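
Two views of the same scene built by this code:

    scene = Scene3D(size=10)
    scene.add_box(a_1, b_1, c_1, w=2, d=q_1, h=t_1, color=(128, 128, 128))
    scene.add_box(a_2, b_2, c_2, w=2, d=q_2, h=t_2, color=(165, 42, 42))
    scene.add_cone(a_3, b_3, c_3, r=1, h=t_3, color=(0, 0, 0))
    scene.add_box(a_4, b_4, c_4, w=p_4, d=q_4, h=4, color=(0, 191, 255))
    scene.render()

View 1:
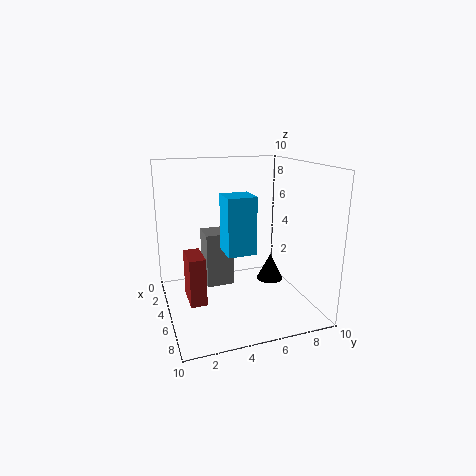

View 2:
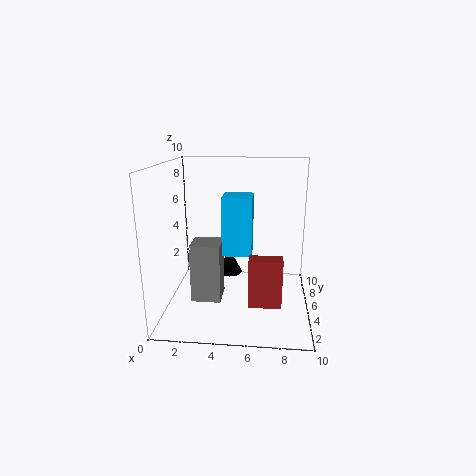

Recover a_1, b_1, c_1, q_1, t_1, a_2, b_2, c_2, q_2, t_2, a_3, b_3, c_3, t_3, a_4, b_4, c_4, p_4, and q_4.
a_1 = 2; b_1 = 3; c_1 = 1; q_1 = 2; t_1 = 4; a_2 = 6; b_2 = 1; c_2 = 2; q_2 = 1; t_2 = 3; a_3 = 4; b_3 = 8; c_3 = 1; t_3 = 2; a_4 = 4; b_4 = 4; c_4 = 4; p_4 = 2; q_4 = 2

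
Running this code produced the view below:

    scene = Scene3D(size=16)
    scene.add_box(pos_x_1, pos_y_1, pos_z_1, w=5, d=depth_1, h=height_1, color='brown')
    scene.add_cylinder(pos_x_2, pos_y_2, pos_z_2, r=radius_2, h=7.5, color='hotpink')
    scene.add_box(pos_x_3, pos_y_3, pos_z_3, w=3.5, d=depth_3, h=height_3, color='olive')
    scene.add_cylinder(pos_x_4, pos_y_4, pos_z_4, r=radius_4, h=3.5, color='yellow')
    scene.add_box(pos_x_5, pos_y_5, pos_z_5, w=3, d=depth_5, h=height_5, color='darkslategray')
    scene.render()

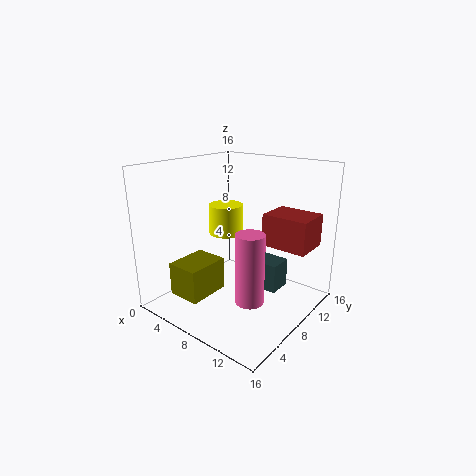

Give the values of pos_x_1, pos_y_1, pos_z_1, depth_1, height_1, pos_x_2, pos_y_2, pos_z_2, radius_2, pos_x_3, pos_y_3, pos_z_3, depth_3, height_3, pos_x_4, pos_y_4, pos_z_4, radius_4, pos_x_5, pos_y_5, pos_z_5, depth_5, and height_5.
pos_x_1 = 10.5
pos_y_1 = 9
pos_z_1 = 7.5
depth_1 = 4
height_1 = 3.5
pos_x_2 = 11.5
pos_y_2 = 5.5
pos_z_2 = 2.5
radius_2 = 1.5
pos_x_3 = 4.5
pos_y_3 = 1
pos_z_3 = 3
depth_3 = 4.5
height_3 = 3.5
pos_x_4 = 5
pos_y_4 = 9.5
pos_z_4 = 7.5
radius_4 = 2
pos_x_5 = 10.5
pos_y_5 = 7
pos_z_5 = 3.5
depth_5 = 2.5
height_5 = 3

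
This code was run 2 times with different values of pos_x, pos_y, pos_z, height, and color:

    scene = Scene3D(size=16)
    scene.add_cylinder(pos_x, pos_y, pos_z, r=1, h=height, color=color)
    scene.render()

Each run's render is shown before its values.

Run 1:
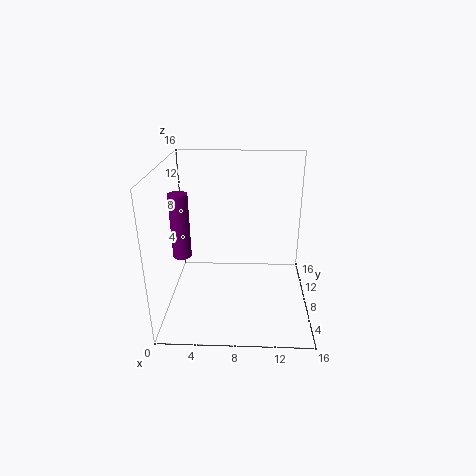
pos_x = 2, pos_y = 6.5, pos_z = 6.5, height = 7, color = 'purple'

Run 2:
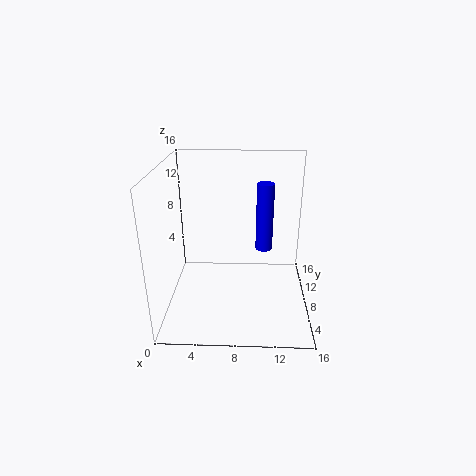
pos_x = 11, pos_y = 10.5, pos_z = 5.5, height = 8, color = 'blue'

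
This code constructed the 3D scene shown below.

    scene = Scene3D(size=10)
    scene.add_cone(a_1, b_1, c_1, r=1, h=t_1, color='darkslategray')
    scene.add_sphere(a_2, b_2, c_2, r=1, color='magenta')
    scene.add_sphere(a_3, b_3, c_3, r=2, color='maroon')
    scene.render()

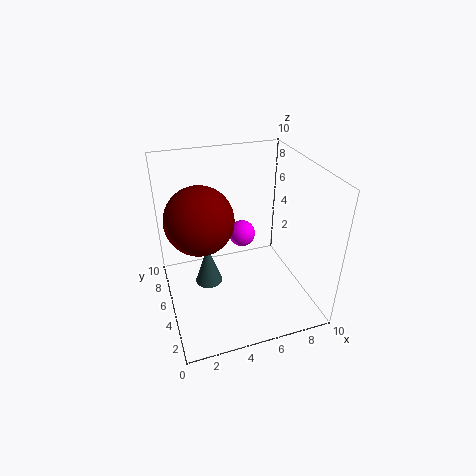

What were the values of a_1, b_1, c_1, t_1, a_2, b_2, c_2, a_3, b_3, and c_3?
a_1 = 3; b_1 = 6; c_1 = 1; t_1 = 3; a_2 = 6; b_2 = 7; c_2 = 4; a_3 = 2; b_3 = 3; c_3 = 8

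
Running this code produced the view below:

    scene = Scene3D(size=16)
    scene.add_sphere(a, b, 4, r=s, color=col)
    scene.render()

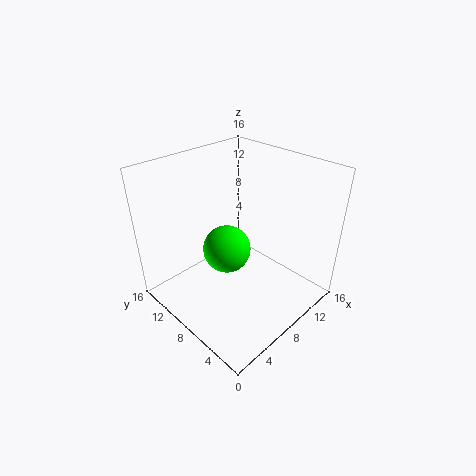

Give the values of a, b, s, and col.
a = 9.5
b = 11.5
s = 3
col = 'lime'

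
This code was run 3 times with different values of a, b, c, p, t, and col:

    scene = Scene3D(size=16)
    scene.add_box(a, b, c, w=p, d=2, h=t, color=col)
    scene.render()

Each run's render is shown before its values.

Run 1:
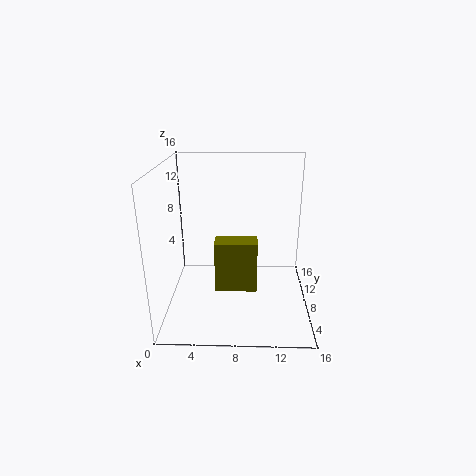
a = 6; b = 2; c = 5; p = 4; t = 5; col = 'olive'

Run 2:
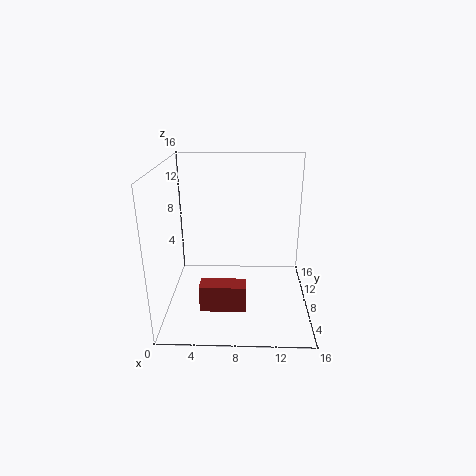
a = 4; b = 4; c = 1; p = 5; t = 3; col = 'brown'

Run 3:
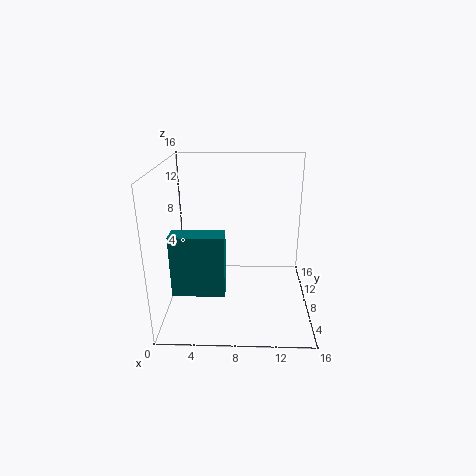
a = 2; b = 1; c = 5; p = 5; t = 6; col = 'teal'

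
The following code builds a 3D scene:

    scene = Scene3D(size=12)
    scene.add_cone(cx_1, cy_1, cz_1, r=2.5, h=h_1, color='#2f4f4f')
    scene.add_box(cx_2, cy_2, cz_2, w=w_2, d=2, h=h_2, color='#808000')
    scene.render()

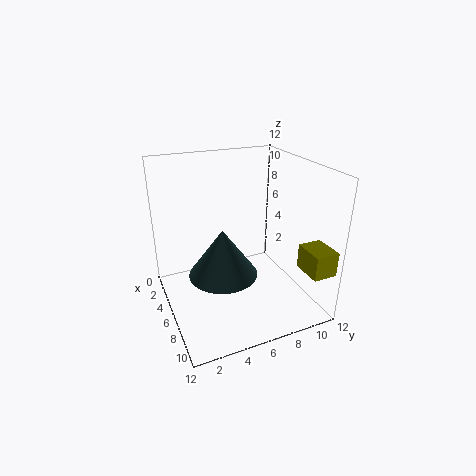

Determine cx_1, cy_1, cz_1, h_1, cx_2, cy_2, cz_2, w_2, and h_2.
cx_1 = 9
cy_1 = 3.5
cz_1 = 5
h_1 = 3.5
cx_2 = 9
cy_2 = 10
cz_2 = 4
w_2 = 2.5
h_2 = 2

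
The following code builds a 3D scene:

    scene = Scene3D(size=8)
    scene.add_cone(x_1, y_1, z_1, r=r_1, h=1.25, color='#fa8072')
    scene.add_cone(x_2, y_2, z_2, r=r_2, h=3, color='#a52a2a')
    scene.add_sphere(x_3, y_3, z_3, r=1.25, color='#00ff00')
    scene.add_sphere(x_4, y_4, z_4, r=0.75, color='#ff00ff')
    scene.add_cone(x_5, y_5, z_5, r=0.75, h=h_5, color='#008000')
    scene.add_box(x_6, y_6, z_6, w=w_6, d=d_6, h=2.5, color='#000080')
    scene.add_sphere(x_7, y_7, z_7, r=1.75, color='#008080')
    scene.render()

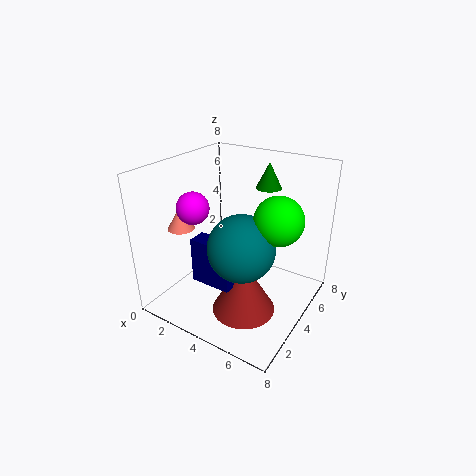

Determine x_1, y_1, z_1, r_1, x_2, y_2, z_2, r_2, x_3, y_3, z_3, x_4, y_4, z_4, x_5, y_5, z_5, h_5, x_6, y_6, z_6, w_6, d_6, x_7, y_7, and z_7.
x_1 = 1.25
y_1 = 2.5
z_1 = 4.5
r_1 = 0.75
x_2 = 5
y_2 = 3
z_2 = 0.25
r_2 = 1.75
x_3 = 6.5
y_3 = 3.75
z_3 = 5.75
x_4 = 3.5
y_4 = 1
z_4 = 6.75
x_5 = 4.5
y_5 = 6.5
z_5 = 6.25
h_5 = 1.5
x_6 = 2.5
y_6 = 1.75
z_6 = 2
w_6 = 2.25
d_6 = 1
x_7 = 5
y_7 = 2.75
z_7 = 4.25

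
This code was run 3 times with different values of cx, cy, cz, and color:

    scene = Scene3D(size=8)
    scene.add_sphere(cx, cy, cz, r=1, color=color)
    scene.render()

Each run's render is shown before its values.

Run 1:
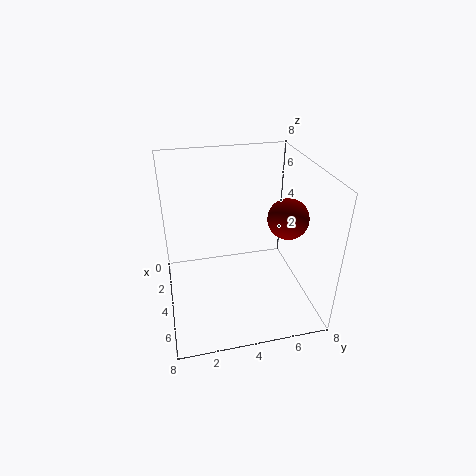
cx = 6; cy = 6; cz = 6; color = 'maroon'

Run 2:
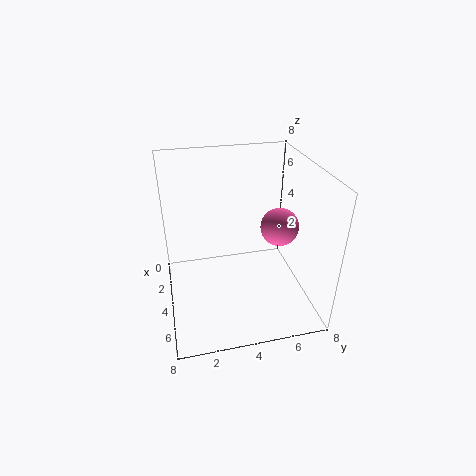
cx = 5; cy = 6; cz = 5; color = 'hotpink'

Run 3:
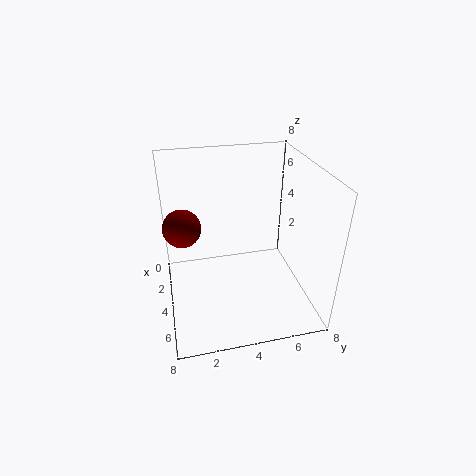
cx = 4; cy = 1; cz = 5; color = 'maroon'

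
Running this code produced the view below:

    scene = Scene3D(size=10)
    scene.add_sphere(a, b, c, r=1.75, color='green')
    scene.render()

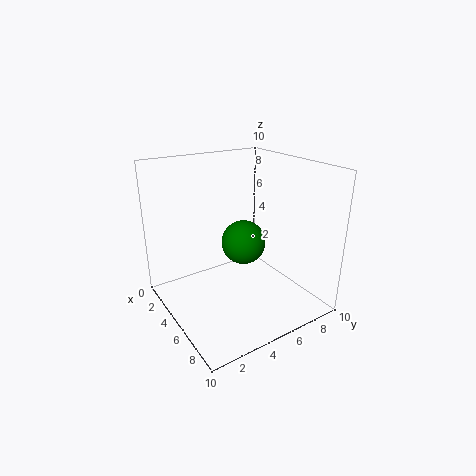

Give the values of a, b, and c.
a = 2.75
b = 7
c = 3.25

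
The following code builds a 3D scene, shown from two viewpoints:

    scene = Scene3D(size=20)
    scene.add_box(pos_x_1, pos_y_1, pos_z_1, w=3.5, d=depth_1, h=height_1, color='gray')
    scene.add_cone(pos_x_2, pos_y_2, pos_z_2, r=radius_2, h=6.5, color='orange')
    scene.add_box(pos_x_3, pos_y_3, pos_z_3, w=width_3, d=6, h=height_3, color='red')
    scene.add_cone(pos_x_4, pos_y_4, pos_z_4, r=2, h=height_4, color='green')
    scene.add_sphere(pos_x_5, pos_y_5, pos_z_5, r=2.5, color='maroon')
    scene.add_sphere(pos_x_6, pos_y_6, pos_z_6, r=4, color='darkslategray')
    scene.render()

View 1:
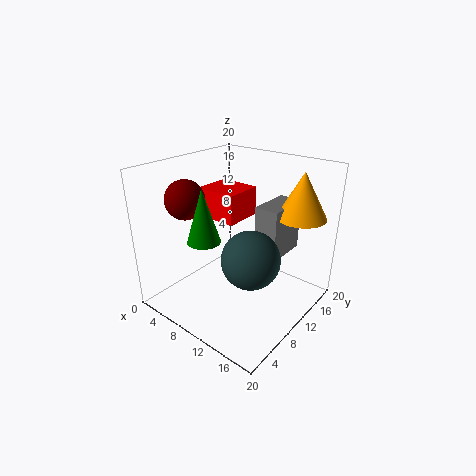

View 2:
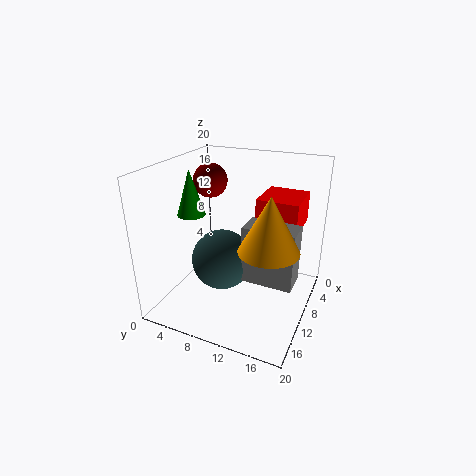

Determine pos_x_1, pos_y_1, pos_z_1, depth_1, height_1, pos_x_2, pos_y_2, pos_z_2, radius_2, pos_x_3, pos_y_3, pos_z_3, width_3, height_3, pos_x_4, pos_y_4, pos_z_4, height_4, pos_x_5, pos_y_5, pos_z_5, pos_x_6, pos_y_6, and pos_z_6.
pos_x_1 = 11, pos_y_1 = 12.5, pos_z_1 = 6.5, depth_1 = 6.5, height_1 = 7.5, pos_x_2 = 16, pos_y_2 = 16.5, pos_z_2 = 12.5, radius_2 = 3.5, pos_x_3 = 1, pos_y_3 = 11.5, pos_z_3 = 10.5, width_3 = 6.5, height_3 = 4.5, pos_x_4 = 10.5, pos_y_4 = 3, pos_z_4 = 12.5, height_4 = 6.5, pos_x_5 = 6.5, pos_y_5 = 4, pos_z_5 = 16.5, pos_x_6 = 13, pos_y_6 = 9, pos_z_6 = 8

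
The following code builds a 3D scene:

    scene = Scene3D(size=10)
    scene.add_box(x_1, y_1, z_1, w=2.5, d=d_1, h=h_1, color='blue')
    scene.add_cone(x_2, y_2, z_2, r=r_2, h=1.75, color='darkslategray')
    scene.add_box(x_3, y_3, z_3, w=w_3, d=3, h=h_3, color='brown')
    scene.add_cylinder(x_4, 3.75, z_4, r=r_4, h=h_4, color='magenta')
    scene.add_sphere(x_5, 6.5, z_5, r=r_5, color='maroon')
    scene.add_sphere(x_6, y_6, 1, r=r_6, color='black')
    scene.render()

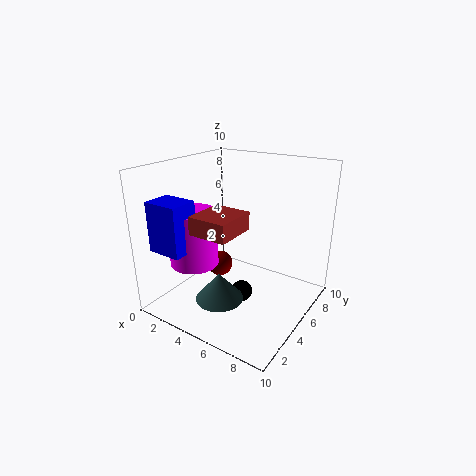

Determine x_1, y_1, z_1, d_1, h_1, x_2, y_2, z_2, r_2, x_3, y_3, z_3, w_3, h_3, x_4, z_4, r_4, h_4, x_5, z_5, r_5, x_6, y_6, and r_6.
x_1 = 0.25; y_1 = 1.25; z_1 = 4.25; d_1 = 2; h_1 = 3.5; x_2 = 5.75; y_2 = 1.75; z_2 = 2.25; r_2 = 1.5; x_3 = 3; y_3 = 2.25; z_3 = 5.75; w_3 = 2.75; h_3 = 1.25; x_4 = 2; z_4 = 2.75; r_4 = 1.75; h_4 = 4; x_5 = 2.25; z_5 = 1.5; r_5 = 1; x_6 = 5.5; y_6 = 4.75; r_6 = 0.75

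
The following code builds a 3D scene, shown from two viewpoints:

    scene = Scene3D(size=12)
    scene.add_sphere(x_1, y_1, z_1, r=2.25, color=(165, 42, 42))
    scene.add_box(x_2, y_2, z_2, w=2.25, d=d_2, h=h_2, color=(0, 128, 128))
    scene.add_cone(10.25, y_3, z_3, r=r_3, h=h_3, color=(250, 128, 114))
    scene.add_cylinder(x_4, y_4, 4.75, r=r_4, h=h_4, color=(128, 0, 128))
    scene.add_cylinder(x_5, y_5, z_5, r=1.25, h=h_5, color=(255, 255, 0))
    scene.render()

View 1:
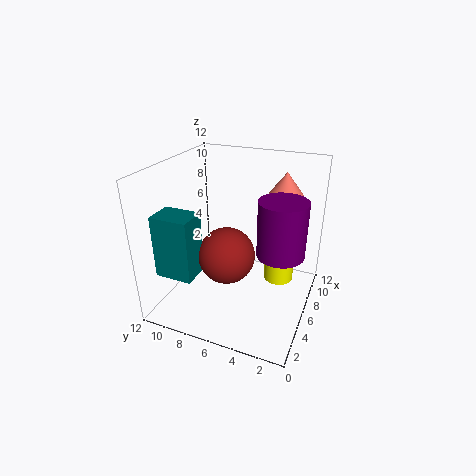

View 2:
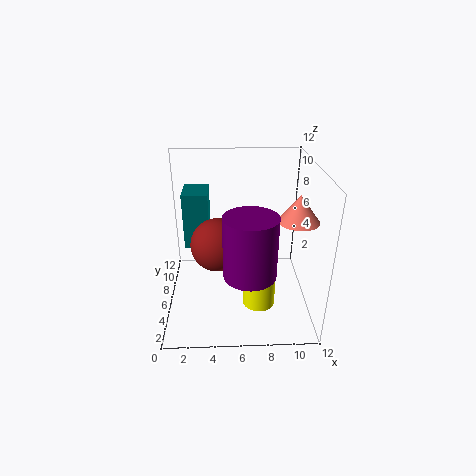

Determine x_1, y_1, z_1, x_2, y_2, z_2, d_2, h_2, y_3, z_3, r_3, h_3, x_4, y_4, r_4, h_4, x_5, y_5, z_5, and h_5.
x_1 = 4.25
y_1 = 6.25
z_1 = 5.25
x_2 = 1.25
y_2 = 8
z_2 = 4
d_2 = 3
h_2 = 5
y_3 = 3.25
z_3 = 8.75
r_3 = 1.5
h_3 = 2
x_4 = 6.75
y_4 = 2.5
r_4 = 2
h_4 = 4.75
x_5 = 7.5
y_5 = 2.75
z_5 = 2
h_5 = 2.75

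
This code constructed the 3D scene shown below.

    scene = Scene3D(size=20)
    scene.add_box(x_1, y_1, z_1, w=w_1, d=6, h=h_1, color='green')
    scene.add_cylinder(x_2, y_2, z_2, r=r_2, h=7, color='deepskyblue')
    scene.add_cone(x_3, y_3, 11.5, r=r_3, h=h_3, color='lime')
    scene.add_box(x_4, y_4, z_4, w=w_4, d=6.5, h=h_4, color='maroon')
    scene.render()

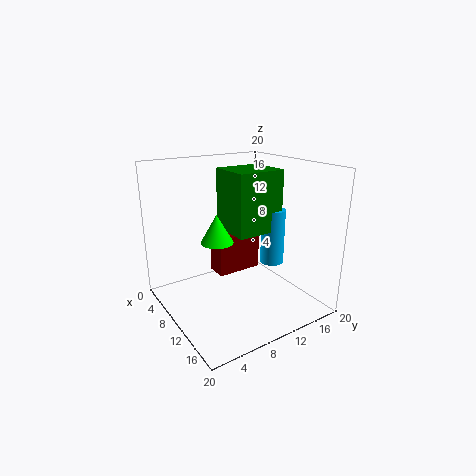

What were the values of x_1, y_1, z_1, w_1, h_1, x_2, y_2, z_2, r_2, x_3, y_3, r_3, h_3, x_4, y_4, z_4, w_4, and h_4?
x_1 = 10.5
y_1 = 6.5
z_1 = 12.5
w_1 = 5.5
h_1 = 7.5
x_2 = 15
y_2 = 12
z_2 = 8
r_2 = 1.5
x_3 = 13
y_3 = 5
r_3 = 2
h_3 = 3.5
x_4 = 6.5
y_4 = 7.5
z_4 = 4.5
w_4 = 3
h_4 = 5.5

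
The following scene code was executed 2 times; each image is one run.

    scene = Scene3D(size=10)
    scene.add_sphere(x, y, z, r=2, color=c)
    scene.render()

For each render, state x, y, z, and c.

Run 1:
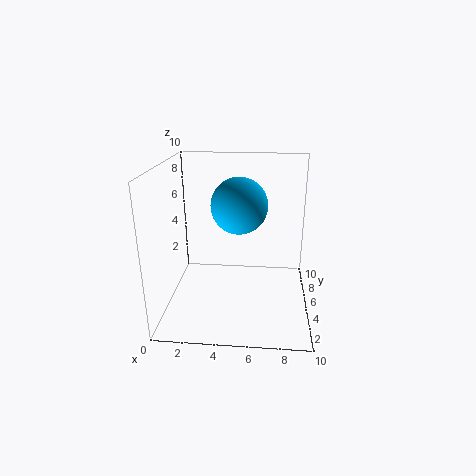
x = 5; y = 6; z = 7; c = 'deepskyblue'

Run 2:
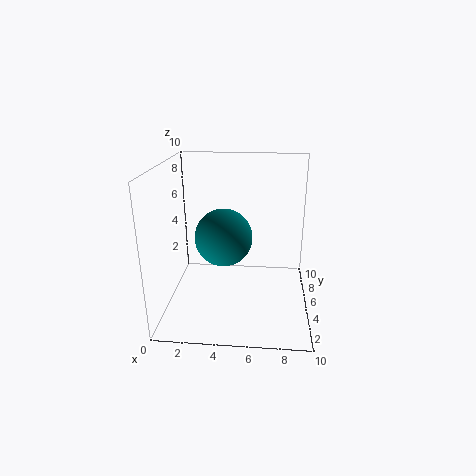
x = 4; y = 5; z = 5; c = 'teal'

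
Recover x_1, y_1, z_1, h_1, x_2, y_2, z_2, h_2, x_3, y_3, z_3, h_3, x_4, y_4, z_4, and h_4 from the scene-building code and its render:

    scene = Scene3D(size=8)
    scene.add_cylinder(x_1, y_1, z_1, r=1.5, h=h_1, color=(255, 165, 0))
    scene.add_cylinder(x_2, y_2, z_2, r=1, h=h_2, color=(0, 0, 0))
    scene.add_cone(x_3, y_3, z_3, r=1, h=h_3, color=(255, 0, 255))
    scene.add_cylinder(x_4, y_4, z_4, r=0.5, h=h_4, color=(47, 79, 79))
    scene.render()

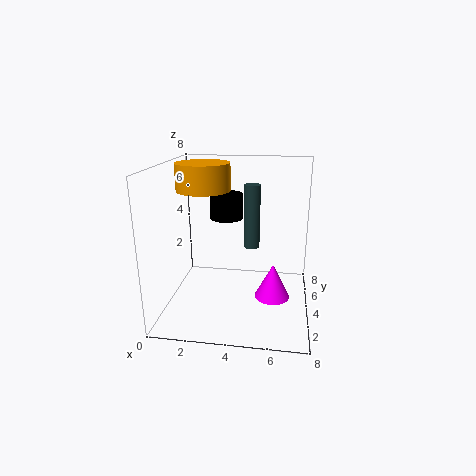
x_1 = 2, y_1 = 4.5, z_1 = 6.5, h_1 = 1.5, x_2 = 3, y_2 = 6, z_2 = 4.5, h_2 = 1.5, x_3 = 6, y_3 = 4, z_3 = 0.5, h_3 = 2, x_4 = 4.5, y_4 = 6.5, z_4 = 2.5, h_4 = 4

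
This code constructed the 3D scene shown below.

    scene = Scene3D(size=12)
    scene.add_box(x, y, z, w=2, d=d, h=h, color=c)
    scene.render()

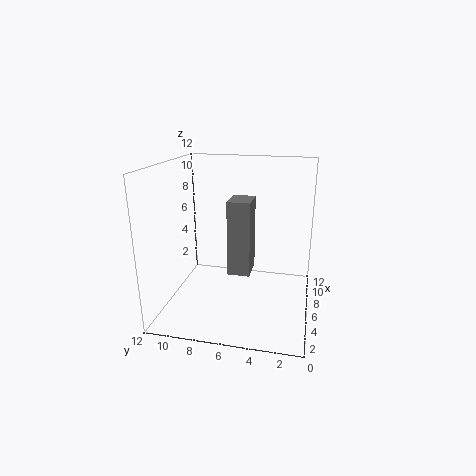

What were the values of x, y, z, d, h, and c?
x = 0.5; y = 4; z = 5.5; d = 1.5; h = 5; c = 'gray'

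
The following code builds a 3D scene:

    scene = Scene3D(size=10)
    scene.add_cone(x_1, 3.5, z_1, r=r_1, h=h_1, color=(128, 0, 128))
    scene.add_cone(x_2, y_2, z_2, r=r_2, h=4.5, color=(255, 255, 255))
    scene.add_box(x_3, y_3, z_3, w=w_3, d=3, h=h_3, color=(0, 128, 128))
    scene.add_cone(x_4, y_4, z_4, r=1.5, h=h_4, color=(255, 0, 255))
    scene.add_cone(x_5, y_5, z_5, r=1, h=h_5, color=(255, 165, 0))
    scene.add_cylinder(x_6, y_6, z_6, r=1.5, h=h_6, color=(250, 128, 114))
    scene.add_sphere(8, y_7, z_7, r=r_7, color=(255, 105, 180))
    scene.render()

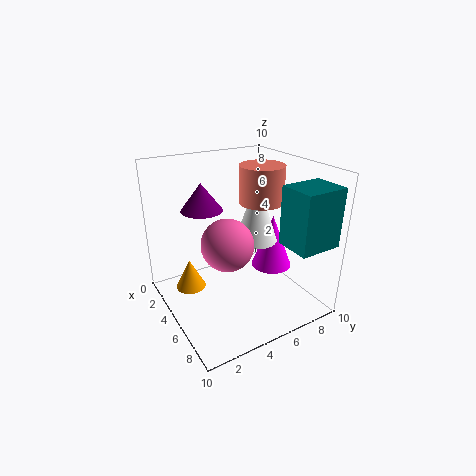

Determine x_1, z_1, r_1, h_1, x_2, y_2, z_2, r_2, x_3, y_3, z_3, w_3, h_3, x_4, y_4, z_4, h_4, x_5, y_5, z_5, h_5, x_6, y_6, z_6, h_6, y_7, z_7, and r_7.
x_1 = 2.5; z_1 = 6.5; r_1 = 1.5; h_1 = 2; x_2 = 5; y_2 = 6.5; z_2 = 4.5; r_2 = 1.5; x_3 = 7; y_3 = 7; z_3 = 5; w_3 = 2.5; h_3 = 4; x_4 = 5; y_4 = 8; z_4 = 2; h_4 = 4; x_5 = 4.5; y_5 = 1.5; z_5 = 2; h_5 = 2; x_6 = 5.5; y_6 = 6.5; z_6 = 7.5; h_6 = 2.5; y_7 = 2.5; z_7 = 6.5; r_7 = 1.5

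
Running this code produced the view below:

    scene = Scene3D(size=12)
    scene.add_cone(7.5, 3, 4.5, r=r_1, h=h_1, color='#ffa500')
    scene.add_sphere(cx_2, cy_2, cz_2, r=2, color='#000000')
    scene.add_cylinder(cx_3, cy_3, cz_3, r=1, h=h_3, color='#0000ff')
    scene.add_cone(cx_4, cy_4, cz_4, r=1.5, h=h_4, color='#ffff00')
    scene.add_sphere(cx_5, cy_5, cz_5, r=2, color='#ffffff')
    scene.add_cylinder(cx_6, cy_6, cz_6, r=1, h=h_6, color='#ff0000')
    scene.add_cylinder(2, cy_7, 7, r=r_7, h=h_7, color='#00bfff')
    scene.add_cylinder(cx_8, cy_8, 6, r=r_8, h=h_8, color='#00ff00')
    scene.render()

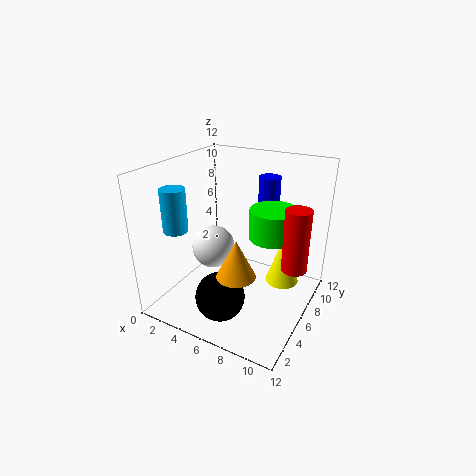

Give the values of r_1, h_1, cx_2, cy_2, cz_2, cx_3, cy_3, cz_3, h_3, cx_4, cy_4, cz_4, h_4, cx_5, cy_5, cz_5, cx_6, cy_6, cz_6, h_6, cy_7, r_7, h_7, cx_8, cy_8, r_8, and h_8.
r_1 = 1.5
h_1 = 3
cx_2 = 6
cy_2 = 3
cz_2 = 2
cx_3 = 6.5
cy_3 = 11
cz_3 = 7.5
h_3 = 2.5
cx_4 = 9
cy_4 = 9
cz_4 = 1
h_4 = 4.5
cx_5 = 2.5
cy_5 = 7.5
cz_5 = 3.5
cx_6 = 11
cy_6 = 6
cz_6 = 4.5
h_6 = 5
cy_7 = 3
r_7 = 1
h_7 = 3.5
cx_8 = 8.5
cy_8 = 7.5
r_8 = 2
h_8 = 2.5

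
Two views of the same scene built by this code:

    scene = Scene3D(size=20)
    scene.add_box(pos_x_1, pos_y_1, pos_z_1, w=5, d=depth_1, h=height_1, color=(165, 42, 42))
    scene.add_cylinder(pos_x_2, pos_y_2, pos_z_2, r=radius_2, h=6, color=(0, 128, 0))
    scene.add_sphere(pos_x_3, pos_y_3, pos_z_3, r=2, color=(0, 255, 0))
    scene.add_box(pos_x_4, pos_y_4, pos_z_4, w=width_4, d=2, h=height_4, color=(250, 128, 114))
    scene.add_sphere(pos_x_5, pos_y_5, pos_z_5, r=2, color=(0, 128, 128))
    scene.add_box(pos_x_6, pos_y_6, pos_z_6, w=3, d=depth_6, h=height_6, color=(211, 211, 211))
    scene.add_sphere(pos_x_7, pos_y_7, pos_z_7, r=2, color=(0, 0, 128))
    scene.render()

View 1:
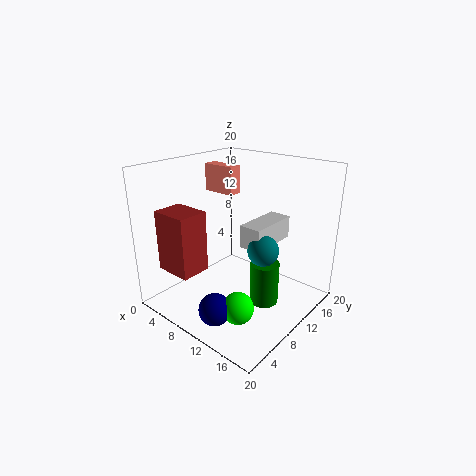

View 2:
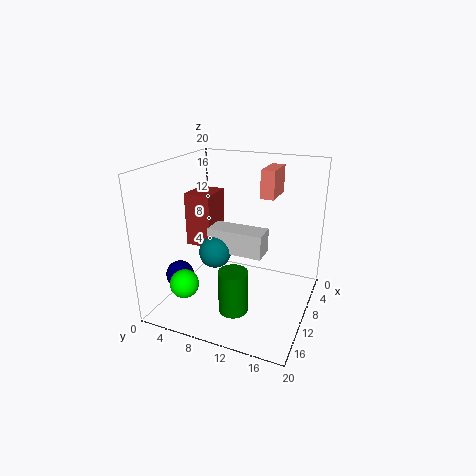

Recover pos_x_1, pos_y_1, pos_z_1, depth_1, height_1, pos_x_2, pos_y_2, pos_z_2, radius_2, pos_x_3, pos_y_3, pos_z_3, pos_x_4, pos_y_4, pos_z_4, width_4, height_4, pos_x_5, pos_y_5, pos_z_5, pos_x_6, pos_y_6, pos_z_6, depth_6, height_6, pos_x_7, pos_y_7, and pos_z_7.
pos_x_1 = 4
pos_y_1 = 1
pos_z_1 = 7
depth_1 = 4
height_1 = 8
pos_x_2 = 14
pos_y_2 = 11
pos_z_2 = 1
radius_2 = 2
pos_x_3 = 15
pos_y_3 = 4
pos_z_3 = 4
pos_x_4 = 2
pos_y_4 = 12
pos_z_4 = 15
width_4 = 5
height_4 = 4
pos_x_5 = 15
pos_y_5 = 9
pos_z_5 = 10
pos_x_6 = 12
pos_y_6 = 8
pos_z_6 = 10
depth_6 = 7
height_6 = 3
pos_x_7 = 13
pos_y_7 = 2
pos_z_7 = 4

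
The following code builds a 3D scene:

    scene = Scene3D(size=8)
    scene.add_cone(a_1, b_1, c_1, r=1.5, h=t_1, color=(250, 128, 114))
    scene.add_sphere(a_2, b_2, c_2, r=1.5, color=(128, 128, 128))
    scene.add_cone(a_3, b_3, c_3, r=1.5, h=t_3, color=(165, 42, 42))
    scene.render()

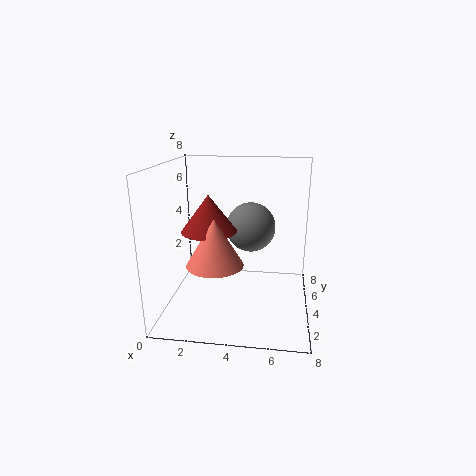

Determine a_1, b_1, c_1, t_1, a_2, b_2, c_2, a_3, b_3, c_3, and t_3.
a_1 = 3, b_1 = 2.5, c_1 = 3, t_1 = 2.5, a_2 = 4.5, b_2 = 6, c_2 = 4, a_3 = 2.5, b_3 = 3.5, c_3 = 4.5, t_3 = 2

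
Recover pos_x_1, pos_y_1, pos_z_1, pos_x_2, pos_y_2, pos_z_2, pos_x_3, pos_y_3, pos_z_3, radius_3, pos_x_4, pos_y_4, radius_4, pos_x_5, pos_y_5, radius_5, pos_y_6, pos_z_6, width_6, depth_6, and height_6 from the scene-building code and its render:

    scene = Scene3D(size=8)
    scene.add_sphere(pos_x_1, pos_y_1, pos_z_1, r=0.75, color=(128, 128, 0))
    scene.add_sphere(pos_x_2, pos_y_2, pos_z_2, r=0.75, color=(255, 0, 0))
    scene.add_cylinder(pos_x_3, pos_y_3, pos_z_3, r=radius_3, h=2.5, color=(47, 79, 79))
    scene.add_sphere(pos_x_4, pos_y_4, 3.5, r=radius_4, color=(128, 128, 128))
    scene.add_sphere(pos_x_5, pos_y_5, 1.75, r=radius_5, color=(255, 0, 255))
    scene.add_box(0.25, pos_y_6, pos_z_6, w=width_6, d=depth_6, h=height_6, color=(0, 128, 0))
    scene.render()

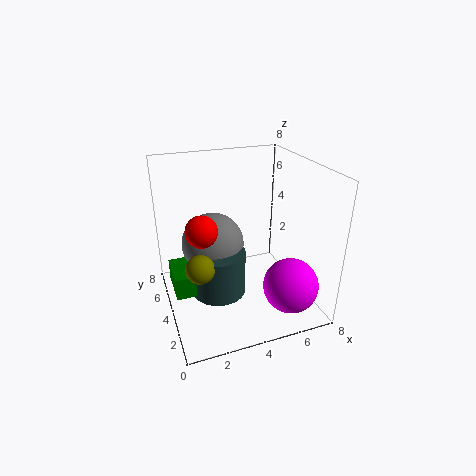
pos_x_1 = 1.5, pos_y_1 = 2.75, pos_z_1 = 3.25, pos_x_2 = 1.5, pos_y_2 = 2, pos_z_2 = 5.75, pos_x_3 = 2.75, pos_y_3 = 3.75, pos_z_3 = 1, radius_3 = 1.5, pos_x_4 = 2.75, pos_y_4 = 4.75, radius_4 = 1.75, pos_x_5 = 6.25, pos_y_5 = 1.75, radius_5 = 1.5, pos_y_6 = 3.25, pos_z_6 = 1.25, width_6 = 2.75, depth_6 = 2.25, height_6 = 1.25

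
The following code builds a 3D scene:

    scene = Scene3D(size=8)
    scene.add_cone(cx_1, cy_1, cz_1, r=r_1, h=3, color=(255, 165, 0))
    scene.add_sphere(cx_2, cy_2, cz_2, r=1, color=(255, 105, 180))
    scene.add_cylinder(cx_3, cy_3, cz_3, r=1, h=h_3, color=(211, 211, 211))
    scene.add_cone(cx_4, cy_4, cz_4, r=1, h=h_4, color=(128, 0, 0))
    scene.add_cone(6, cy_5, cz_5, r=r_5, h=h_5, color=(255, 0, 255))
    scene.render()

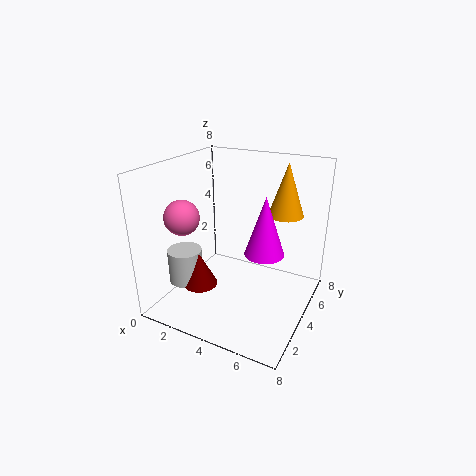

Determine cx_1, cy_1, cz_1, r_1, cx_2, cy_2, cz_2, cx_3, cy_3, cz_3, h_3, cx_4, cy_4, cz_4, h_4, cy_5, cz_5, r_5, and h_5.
cx_1 = 6
cy_1 = 6
cz_1 = 5
r_1 = 1
cx_2 = 1
cy_2 = 3
cz_2 = 5
cx_3 = 1
cy_3 = 3
cz_3 = 1
h_3 = 2
cx_4 = 2
cy_4 = 3
cz_4 = 1
h_4 = 2
cy_5 = 3
cz_5 = 4
r_5 = 1
h_5 = 3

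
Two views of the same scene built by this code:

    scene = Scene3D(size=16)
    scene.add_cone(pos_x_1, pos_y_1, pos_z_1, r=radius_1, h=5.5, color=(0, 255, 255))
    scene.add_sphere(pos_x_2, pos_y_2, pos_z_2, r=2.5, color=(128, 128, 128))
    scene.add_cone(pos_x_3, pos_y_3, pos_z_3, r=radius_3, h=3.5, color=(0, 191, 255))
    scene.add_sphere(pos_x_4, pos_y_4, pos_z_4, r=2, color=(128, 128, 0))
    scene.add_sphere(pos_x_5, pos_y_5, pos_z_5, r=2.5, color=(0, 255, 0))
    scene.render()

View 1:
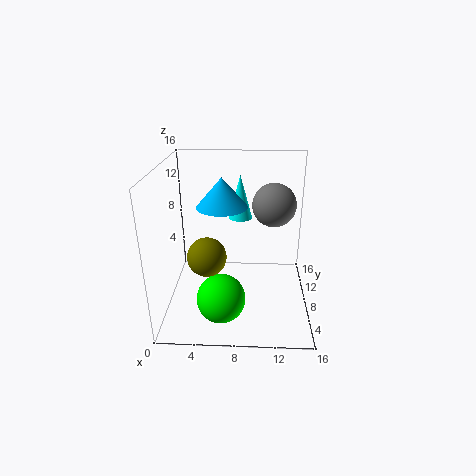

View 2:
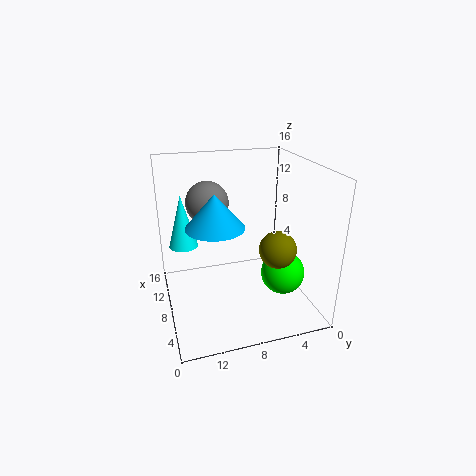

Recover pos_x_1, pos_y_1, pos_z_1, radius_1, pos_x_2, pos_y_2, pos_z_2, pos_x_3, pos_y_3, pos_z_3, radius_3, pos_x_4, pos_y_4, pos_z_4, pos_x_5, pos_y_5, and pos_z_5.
pos_x_1 = 8
pos_y_1 = 14
pos_z_1 = 8
radius_1 = 1.5
pos_x_2 = 12
pos_y_2 = 10.5
pos_z_2 = 11
pos_x_3 = 6
pos_y_3 = 11
pos_z_3 = 10.5
radius_3 = 3
pos_x_4 = 5
pos_y_4 = 4.5
pos_z_4 = 7.5
pos_x_5 = 6.5
pos_y_5 = 3
pos_z_5 = 3.5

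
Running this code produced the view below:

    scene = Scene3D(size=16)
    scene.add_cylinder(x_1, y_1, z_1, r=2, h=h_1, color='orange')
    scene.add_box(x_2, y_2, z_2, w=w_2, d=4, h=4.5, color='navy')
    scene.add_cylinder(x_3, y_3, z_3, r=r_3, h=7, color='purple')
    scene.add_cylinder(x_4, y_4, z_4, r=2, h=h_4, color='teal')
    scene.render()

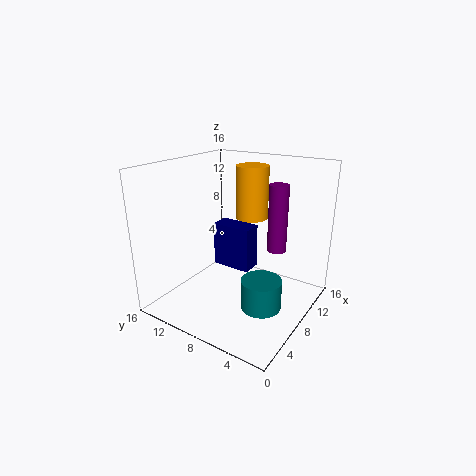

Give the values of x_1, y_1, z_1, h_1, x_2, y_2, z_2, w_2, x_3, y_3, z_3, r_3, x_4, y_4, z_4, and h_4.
x_1 = 13.5; y_1 = 9.5; z_1 = 8.5; h_1 = 6.5; x_2 = 5; y_2 = 5; z_2 = 6; w_2 = 2; x_3 = 8.5; y_3 = 3.5; z_3 = 7.5; r_3 = 1; x_4 = 4.5; y_4 = 3; z_4 = 3; h_4 = 3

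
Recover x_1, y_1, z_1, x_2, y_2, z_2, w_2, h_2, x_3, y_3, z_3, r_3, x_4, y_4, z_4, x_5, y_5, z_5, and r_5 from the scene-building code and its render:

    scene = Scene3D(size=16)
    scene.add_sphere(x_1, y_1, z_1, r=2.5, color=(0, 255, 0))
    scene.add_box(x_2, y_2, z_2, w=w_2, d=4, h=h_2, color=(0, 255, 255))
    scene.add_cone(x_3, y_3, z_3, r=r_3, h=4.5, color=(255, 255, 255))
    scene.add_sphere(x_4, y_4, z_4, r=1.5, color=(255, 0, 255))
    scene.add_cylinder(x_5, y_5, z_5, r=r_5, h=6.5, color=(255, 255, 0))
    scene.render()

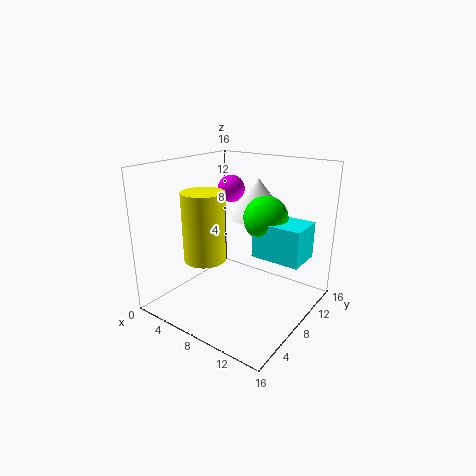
x_1 = 10; y_1 = 10.5; z_1 = 10; x_2 = 9.5; y_2 = 8.5; z_2 = 6; w_2 = 5.5; h_2 = 4; x_3 = 8; y_3 = 12; z_3 = 9.5; r_3 = 3.5; x_4 = 6; y_4 = 9.5; z_4 = 13; x_5 = 8.5; y_5 = 2; z_5 = 8; r_5 = 2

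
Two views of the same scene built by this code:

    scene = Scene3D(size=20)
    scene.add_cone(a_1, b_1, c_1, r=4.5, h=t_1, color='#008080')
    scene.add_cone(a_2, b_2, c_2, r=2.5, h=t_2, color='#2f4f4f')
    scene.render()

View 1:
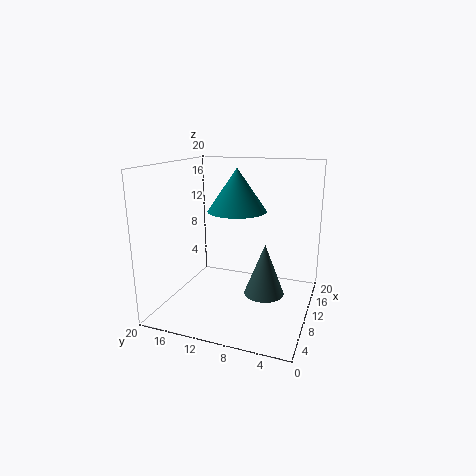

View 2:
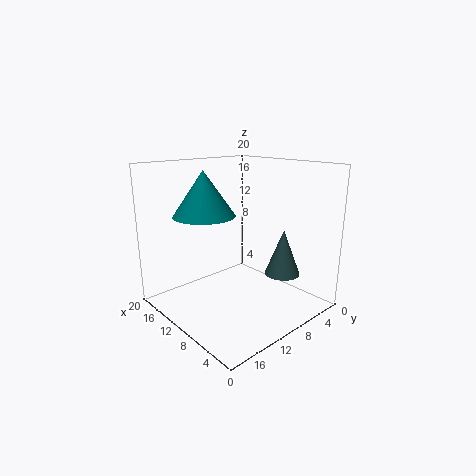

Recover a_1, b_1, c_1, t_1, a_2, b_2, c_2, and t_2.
a_1 = 15, b_1 = 12, c_1 = 12.5, t_1 = 6.5, a_2 = 6, b_2 = 5, c_2 = 4.5, t_2 = 6.5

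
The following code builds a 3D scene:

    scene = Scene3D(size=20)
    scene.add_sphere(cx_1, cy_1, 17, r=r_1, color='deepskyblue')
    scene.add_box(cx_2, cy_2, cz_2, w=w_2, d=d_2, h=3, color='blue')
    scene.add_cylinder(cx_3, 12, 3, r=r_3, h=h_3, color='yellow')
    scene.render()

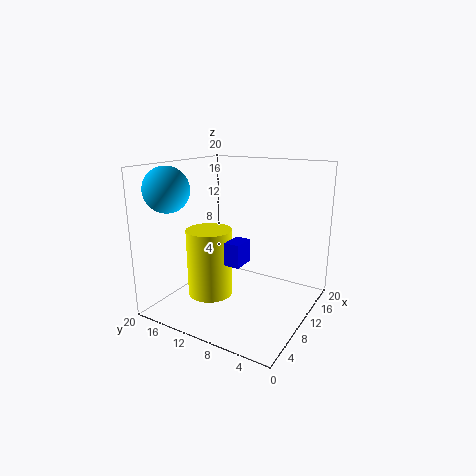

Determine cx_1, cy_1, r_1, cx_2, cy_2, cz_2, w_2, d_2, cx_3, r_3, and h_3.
cx_1 = 4
cy_1 = 17
r_1 = 3
cx_2 = 5
cy_2 = 7
cz_2 = 8
w_2 = 3
d_2 = 2
cx_3 = 6
r_3 = 3
h_3 = 9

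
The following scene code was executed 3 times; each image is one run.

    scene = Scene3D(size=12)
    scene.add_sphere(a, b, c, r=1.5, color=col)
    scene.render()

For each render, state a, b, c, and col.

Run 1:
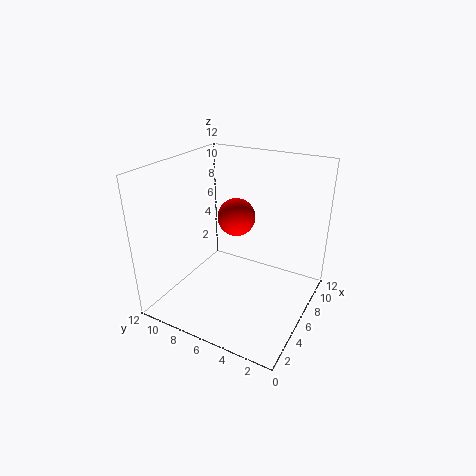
a = 5.75, b = 6, c = 8, col = 'red'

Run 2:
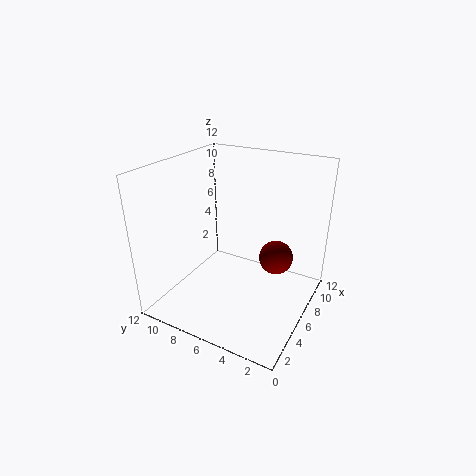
a = 8.5, b = 3.5, c = 3.5, col = 'maroon'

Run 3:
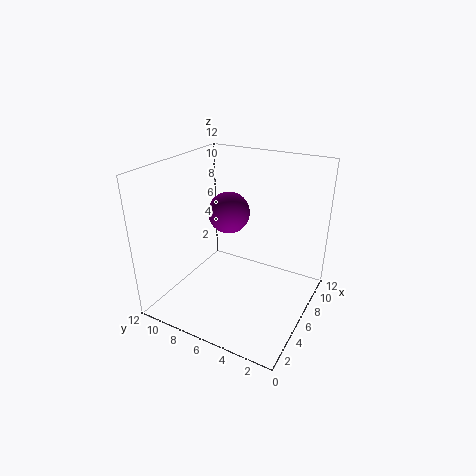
a = 3.75, b = 5.5, c = 9.25, col = 'purple'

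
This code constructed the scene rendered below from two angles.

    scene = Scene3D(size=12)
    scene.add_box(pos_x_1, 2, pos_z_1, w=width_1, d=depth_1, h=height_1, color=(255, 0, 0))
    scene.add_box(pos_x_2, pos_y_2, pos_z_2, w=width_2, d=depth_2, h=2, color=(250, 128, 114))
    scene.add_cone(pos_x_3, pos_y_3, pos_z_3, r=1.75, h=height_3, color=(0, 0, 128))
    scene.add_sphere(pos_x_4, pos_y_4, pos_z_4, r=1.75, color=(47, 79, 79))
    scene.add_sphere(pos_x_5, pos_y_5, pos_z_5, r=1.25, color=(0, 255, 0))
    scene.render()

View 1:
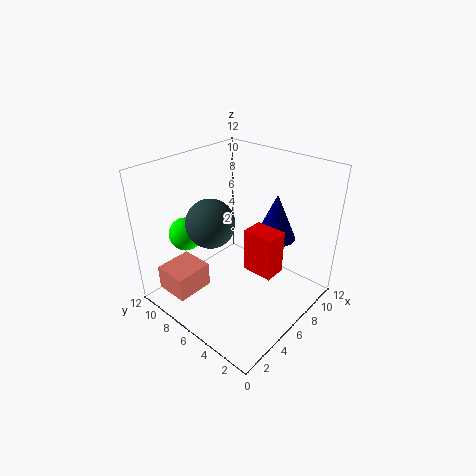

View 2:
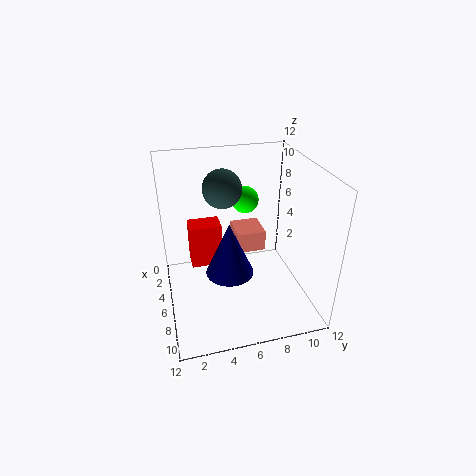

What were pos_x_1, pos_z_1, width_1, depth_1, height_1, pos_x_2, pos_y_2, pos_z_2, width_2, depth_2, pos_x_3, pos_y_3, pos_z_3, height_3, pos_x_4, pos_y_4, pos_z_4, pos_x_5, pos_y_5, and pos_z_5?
pos_x_1 = 5; pos_z_1 = 4.25; width_1 = 1.75; depth_1 = 2.5; height_1 = 3.5; pos_x_2 = 0.25; pos_y_2 = 6.75; pos_z_2 = 2.5; width_2 = 3; depth_2 = 2.75; pos_x_3 = 9.25; pos_y_3 = 4.5; pos_z_3 = 5.25; height_3 = 4; pos_x_4 = 2.5; pos_y_4 = 5.5; pos_z_4 = 9; pos_x_5 = 2; pos_y_5 = 7.75; pos_z_5 = 7.5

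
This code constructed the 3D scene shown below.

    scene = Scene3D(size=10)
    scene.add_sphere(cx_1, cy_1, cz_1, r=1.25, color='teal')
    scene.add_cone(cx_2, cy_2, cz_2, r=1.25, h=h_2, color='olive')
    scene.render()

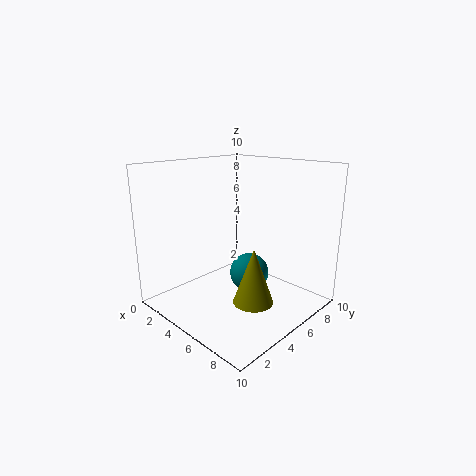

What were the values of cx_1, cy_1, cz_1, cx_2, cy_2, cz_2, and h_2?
cx_1 = 6.75, cy_1 = 4.25, cz_1 = 3.25, cx_2 = 8, cy_2 = 3.25, cz_2 = 2, h_2 = 3.5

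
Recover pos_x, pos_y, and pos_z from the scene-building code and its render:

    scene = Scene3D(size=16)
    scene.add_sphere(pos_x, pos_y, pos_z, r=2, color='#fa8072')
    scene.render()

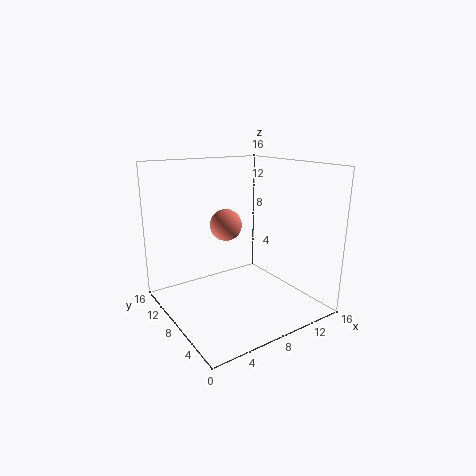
pos_x = 9.5; pos_y = 13; pos_z = 8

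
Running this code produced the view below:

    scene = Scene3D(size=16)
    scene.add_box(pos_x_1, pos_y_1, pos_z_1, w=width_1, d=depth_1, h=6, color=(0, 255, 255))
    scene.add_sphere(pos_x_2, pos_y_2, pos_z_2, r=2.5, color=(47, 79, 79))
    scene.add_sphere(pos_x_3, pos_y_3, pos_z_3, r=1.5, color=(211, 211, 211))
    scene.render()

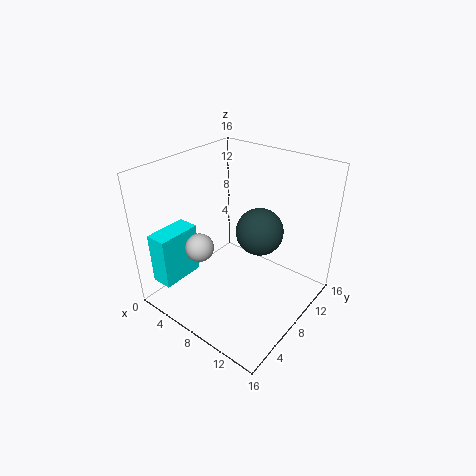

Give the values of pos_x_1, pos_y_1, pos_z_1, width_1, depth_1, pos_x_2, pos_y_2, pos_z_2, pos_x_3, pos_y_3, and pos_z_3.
pos_x_1 = 0.5
pos_y_1 = 1.5
pos_z_1 = 2.5
width_1 = 2.5
depth_1 = 5
pos_x_2 = 10.5
pos_y_2 = 8.5
pos_z_2 = 9.5
pos_x_3 = 6
pos_y_3 = 4
pos_z_3 = 8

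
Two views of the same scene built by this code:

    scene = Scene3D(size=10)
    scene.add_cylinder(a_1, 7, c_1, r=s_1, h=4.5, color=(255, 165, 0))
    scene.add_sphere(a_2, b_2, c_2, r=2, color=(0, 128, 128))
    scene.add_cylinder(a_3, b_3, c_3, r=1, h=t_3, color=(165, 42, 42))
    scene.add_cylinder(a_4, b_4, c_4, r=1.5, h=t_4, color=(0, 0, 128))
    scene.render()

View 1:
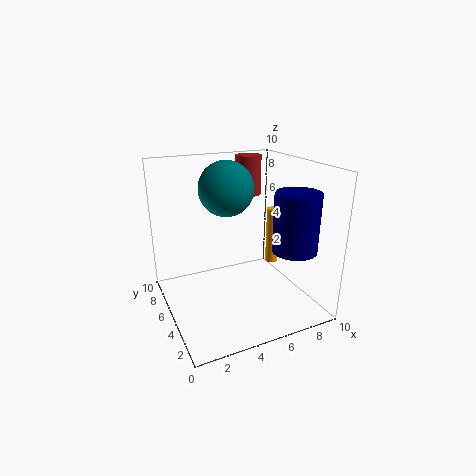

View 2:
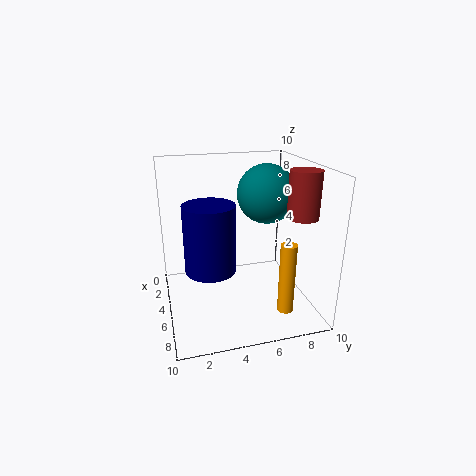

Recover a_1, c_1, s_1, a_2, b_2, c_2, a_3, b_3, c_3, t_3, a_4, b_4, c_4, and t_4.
a_1 = 9, c_1 = 1.5, s_1 = 0.5, a_2 = 5, b_2 = 7, c_2 = 8, a_3 = 7.5, b_3 = 8.5, c_3 = 7, t_3 = 3, a_4 = 8, b_4 = 2.5, c_4 = 4.5, t_4 = 4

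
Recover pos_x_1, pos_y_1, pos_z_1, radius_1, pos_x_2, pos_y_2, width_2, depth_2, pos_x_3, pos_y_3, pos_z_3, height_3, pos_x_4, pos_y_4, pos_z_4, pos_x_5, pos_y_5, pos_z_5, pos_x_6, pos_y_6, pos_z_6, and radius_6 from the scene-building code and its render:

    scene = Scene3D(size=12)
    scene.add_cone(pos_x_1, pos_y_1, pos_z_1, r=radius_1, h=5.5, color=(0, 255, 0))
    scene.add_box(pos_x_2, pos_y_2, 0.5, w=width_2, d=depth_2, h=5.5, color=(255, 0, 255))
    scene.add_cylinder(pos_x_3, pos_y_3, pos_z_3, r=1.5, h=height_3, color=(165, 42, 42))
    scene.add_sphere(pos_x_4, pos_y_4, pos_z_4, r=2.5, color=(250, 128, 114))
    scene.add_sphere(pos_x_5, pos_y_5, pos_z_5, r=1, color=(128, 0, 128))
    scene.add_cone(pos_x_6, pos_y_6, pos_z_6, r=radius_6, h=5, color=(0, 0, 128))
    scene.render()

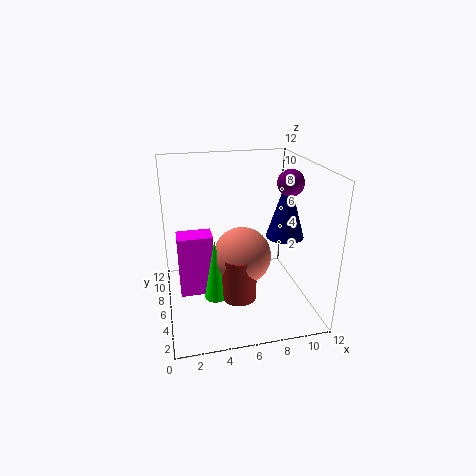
pos_x_1 = 4; pos_y_1 = 6; pos_z_1 = 0.5; radius_1 = 1; pos_x_2 = 1; pos_y_2 = 6.5; width_2 = 3; depth_2 = 2; pos_x_3 = 6; pos_y_3 = 5.5; pos_z_3 = 0.5; height_3 = 4; pos_x_4 = 6.5; pos_y_4 = 6.5; pos_z_4 = 4; pos_x_5 = 9.5; pos_y_5 = 4; pos_z_5 = 11; pos_x_6 = 9.5; pos_y_6 = 4.5; pos_z_6 = 6.5; radius_6 = 1.5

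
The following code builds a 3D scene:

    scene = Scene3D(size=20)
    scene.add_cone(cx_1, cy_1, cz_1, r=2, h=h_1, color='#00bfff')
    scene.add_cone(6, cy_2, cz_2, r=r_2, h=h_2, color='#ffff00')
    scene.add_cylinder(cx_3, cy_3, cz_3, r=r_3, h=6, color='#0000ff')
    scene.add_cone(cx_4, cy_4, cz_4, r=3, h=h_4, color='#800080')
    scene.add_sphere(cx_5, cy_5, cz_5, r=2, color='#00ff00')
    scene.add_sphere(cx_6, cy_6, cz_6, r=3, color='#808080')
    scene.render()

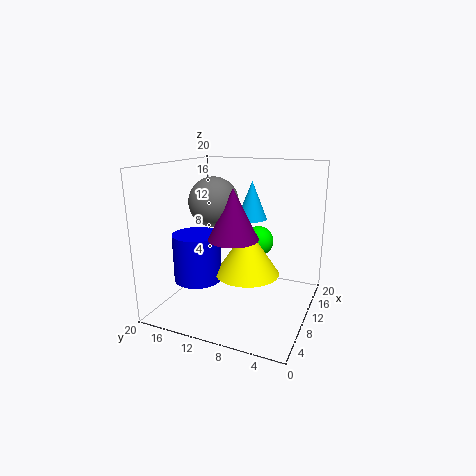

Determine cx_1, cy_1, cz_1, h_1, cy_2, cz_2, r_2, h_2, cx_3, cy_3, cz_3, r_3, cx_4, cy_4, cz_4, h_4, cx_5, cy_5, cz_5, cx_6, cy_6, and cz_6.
cx_1 = 10
cy_1 = 8
cz_1 = 13
h_1 = 5
cy_2 = 7
cz_2 = 7
r_2 = 4
h_2 = 6
cx_3 = 4
cy_3 = 13
cz_3 = 6
r_3 = 3
cx_4 = 4
cy_4 = 8
cz_4 = 12
h_4 = 6
cx_5 = 10
cy_5 = 7
cz_5 = 10
cx_6 = 5
cy_6 = 11
cz_6 = 16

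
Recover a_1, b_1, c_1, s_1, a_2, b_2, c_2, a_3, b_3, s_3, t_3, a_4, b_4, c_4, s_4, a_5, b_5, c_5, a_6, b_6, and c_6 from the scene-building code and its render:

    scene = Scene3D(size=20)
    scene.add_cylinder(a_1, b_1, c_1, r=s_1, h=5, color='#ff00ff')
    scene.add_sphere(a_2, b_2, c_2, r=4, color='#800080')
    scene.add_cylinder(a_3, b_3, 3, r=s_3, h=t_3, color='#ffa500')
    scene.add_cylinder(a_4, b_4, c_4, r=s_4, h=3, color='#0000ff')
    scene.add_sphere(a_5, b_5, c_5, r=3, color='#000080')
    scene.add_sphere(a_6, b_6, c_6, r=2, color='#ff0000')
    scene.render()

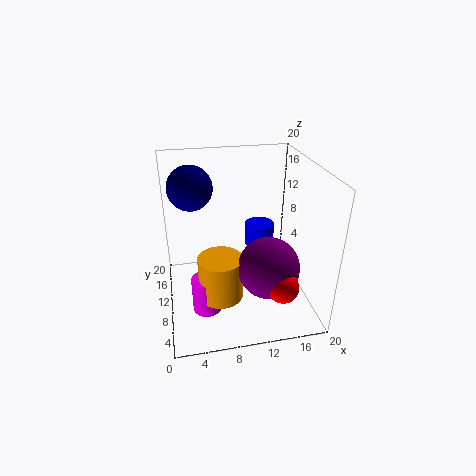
a_1 = 5; b_1 = 7; c_1 = 1; s_1 = 2; a_2 = 13; b_2 = 5; c_2 = 8; a_3 = 7; b_3 = 7; s_3 = 3; t_3 = 6; a_4 = 13; b_4 = 10; c_4 = 9; s_4 = 2; a_5 = 4; b_5 = 12; c_5 = 17; a_6 = 14; b_6 = 2; c_6 = 7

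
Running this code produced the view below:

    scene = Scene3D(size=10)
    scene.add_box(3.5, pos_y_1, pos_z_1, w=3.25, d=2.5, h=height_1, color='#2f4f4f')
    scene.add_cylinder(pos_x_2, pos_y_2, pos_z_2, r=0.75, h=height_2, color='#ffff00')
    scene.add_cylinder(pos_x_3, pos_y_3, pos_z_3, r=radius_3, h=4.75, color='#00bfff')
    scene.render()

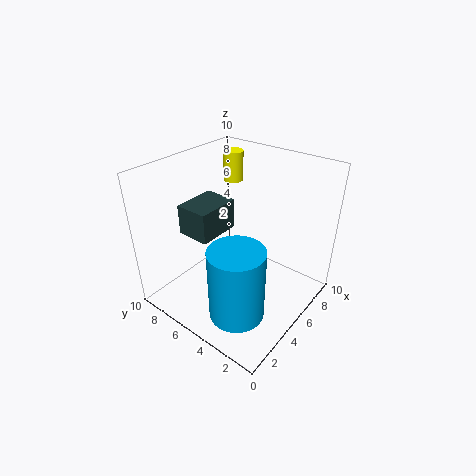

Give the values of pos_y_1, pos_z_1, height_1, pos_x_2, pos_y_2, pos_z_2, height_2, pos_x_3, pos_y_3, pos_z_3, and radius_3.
pos_y_1 = 6.75, pos_z_1 = 4.5, height_1 = 2.25, pos_x_2 = 8.25, pos_y_2 = 8, pos_z_2 = 7.5, height_2 = 2.25, pos_x_3 = 2, pos_y_3 = 2.75, pos_z_3 = 1.75, radius_3 = 1.75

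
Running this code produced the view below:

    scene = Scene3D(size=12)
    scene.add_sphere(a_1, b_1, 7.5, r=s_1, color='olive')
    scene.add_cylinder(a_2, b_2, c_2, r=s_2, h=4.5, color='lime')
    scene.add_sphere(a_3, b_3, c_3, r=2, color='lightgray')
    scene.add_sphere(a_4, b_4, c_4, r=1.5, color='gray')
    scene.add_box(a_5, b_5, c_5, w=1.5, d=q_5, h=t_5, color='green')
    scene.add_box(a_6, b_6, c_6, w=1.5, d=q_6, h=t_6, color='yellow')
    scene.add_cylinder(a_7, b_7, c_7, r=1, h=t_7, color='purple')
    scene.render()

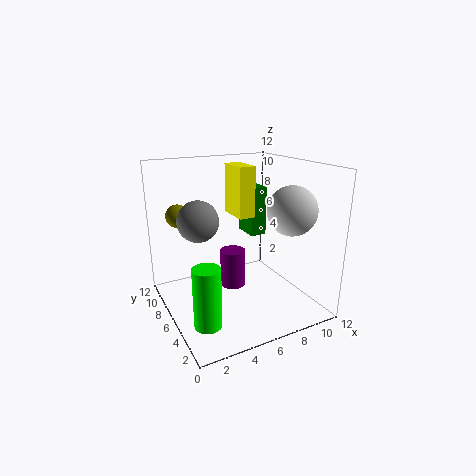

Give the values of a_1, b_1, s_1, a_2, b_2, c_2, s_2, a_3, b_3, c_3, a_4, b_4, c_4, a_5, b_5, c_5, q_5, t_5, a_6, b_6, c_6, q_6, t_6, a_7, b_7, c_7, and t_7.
a_1 = 2
b_1 = 9.5
s_1 = 1
a_2 = 1.5
b_2 = 2
c_2 = 1.5
s_2 = 1
a_3 = 9.5
b_3 = 3.5
c_3 = 8.5
a_4 = 2
b_4 = 4.5
c_4 = 8.5
a_5 = 8.5
b_5 = 8
c_5 = 5
q_5 = 2.5
t_5 = 4.5
a_6 = 7
b_6 = 7.5
c_6 = 7
q_6 = 3
t_6 = 4.5
a_7 = 5
b_7 = 5
c_7 = 2.5
t_7 = 3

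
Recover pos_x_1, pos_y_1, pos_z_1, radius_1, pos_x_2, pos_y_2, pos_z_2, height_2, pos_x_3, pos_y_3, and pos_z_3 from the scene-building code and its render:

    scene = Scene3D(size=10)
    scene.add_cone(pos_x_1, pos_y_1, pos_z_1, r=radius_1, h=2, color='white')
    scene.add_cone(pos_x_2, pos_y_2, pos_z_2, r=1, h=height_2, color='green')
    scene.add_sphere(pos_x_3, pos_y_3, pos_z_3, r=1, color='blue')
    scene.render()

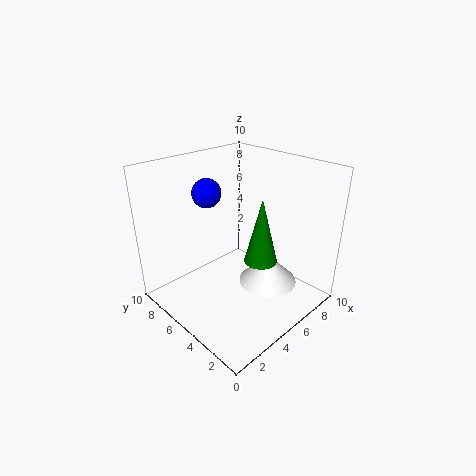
pos_x_1 = 6
pos_y_1 = 3
pos_z_1 = 2
radius_1 = 2
pos_x_2 = 4
pos_y_2 = 2
pos_z_2 = 5
height_2 = 4
pos_x_3 = 4
pos_y_3 = 7
pos_z_3 = 8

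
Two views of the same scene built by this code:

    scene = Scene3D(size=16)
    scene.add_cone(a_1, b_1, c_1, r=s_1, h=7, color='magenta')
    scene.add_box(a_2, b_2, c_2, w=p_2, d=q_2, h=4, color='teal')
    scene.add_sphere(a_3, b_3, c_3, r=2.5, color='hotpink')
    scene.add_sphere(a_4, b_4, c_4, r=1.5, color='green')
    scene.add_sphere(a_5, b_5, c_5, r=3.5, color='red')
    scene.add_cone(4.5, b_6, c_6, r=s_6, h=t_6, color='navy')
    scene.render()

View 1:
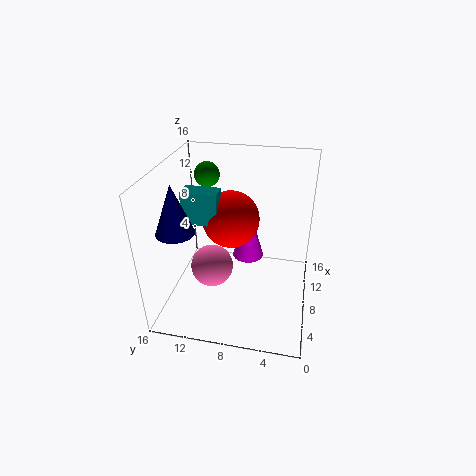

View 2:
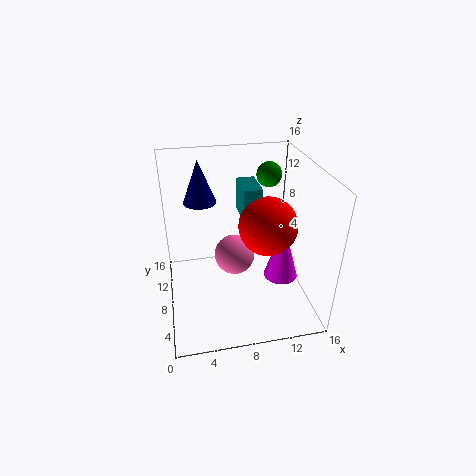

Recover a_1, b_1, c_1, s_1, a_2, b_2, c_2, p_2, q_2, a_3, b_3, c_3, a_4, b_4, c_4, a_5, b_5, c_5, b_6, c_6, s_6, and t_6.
a_1 = 13.25; b_1 = 7.75; c_1 = 2.25; s_1 = 2; a_2 = 9.25; b_2 = 10.75; c_2 = 8.25; p_2 = 2.25; q_2 = 4.25; a_3 = 8.25; b_3 = 11.25; c_3 = 3.5; a_4 = 12.75; b_4 = 12.75; c_4 = 13.25; a_5 = 12; b_5 = 9.75; c_5 = 8; b_6 = 13.75; c_6 = 10; s_6 = 2; t_6 = 5.25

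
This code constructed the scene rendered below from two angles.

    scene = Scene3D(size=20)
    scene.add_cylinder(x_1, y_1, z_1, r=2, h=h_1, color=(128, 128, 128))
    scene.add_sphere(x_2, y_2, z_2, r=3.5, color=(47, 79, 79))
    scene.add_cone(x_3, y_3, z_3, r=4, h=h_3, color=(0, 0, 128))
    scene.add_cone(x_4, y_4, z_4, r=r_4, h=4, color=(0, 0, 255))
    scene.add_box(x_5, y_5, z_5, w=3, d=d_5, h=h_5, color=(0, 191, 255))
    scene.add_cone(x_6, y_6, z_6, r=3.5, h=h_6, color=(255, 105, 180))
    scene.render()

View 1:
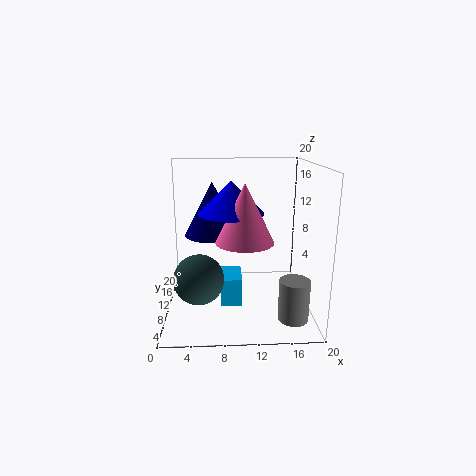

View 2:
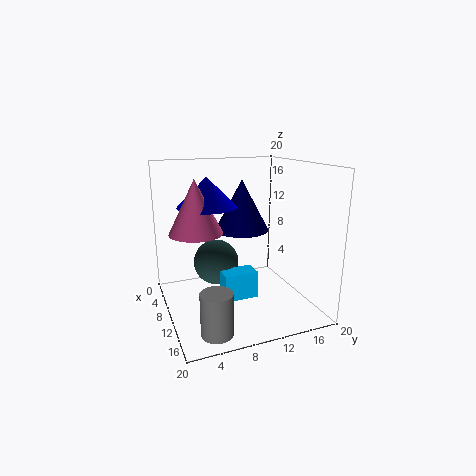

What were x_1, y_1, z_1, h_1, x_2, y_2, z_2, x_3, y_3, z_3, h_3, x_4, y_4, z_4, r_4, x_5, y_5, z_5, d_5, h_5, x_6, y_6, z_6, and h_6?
x_1 = 17
y_1 = 4.5
z_1 = 0.5
h_1 = 5.5
x_2 = 4.5
y_2 = 8.5
z_2 = 4.5
x_3 = 6.5
y_3 = 12
z_3 = 10
h_3 = 7.5
x_4 = 9
y_4 = 6
z_4 = 14.5
r_4 = 4
x_5 = 7.5
y_5 = 8
z_5 = 0.5
d_5 = 5
h_5 = 4
x_6 = 10.5
y_6 = 4
z_6 = 11.5
h_6 = 7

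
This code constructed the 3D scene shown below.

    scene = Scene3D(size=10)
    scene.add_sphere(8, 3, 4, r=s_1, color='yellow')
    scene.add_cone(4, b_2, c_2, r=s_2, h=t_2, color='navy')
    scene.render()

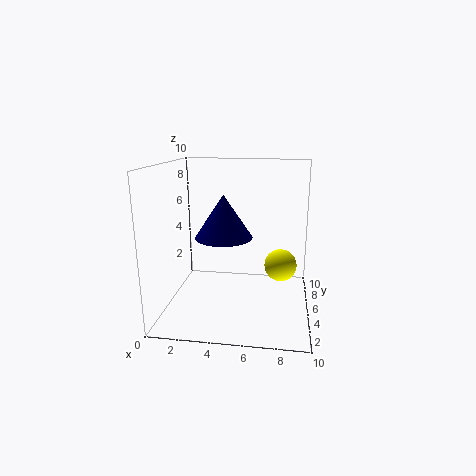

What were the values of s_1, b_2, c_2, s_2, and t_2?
s_1 = 1
b_2 = 5
c_2 = 5
s_2 = 2
t_2 = 3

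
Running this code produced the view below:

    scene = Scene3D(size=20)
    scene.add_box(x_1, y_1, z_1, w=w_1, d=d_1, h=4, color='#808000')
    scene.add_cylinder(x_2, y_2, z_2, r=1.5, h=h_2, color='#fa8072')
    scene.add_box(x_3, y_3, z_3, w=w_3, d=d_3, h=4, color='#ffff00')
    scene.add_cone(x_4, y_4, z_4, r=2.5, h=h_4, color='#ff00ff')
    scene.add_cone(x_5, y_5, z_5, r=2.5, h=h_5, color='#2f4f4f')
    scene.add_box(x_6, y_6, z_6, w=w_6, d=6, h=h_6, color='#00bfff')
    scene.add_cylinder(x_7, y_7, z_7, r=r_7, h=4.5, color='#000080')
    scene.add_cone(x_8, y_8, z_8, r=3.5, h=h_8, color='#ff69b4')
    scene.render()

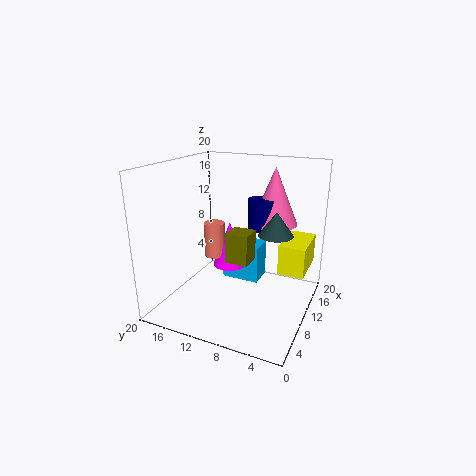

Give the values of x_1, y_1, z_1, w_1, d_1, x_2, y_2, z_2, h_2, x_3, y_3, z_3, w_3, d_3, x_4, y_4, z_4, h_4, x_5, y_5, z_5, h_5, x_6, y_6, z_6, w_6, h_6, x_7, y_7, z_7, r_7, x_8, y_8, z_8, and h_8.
x_1 = 6, y_1 = 7, z_1 = 8, w_1 = 3, d_1 = 3, x_2 = 10.5, y_2 = 14, z_2 = 6.5, h_2 = 5, x_3 = 9.5, y_3 = 0.5, z_3 = 6, w_3 = 6.5, d_3 = 3.5, x_4 = 11.5, y_4 = 12, z_4 = 5, h_4 = 6.5, x_5 = 13, y_5 = 5.5, z_5 = 10, h_5 = 3.5, x_6 = 15, y_6 = 9, z_6 = 0.5, w_6 = 4, h_6 = 6, x_7 = 15, y_7 = 8.5, z_7 = 10, r_7 = 2, x_8 = 16.5, y_8 = 7, z_8 = 10.5, h_8 = 8.5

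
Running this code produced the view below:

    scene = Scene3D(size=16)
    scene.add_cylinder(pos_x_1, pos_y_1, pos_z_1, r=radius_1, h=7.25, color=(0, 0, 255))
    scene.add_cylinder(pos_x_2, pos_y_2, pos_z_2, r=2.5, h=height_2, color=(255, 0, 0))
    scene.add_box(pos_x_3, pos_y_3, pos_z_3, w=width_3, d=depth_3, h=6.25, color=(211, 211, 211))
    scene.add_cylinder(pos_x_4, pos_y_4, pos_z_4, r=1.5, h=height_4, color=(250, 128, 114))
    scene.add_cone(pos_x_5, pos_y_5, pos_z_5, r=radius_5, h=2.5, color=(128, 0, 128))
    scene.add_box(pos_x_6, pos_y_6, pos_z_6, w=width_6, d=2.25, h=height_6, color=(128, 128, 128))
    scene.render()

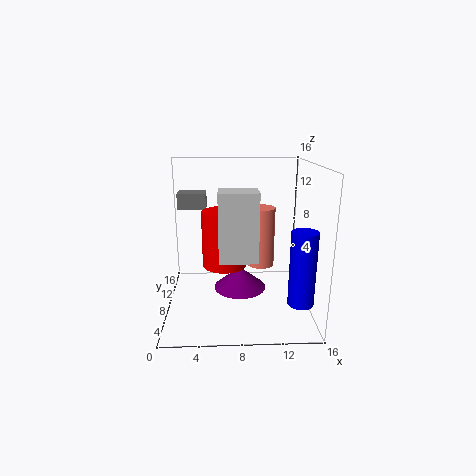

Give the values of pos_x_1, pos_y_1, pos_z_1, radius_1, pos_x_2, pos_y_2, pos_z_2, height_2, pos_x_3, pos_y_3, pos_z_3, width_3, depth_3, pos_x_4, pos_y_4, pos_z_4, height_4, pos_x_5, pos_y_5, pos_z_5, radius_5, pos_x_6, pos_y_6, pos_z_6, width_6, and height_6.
pos_x_1 = 13.75
pos_y_1 = 1.5
pos_z_1 = 3.5
radius_1 = 1.25
pos_x_2 = 6.5
pos_y_2 = 8.25
pos_z_2 = 4.75
height_2 = 6.25
pos_x_3 = 6
pos_y_3 = 0.25
pos_z_3 = 8.25
width_3 = 3.5
depth_3 = 2.5
pos_x_4 = 10.5
pos_y_4 = 7.75
pos_z_4 = 5
height_4 = 6.5
pos_x_5 = 8.25
pos_y_5 = 8.5
pos_z_5 = 1.75
radius_5 = 3
pos_x_6 = 0.75
pos_y_6 = 13
pos_z_6 = 10
width_6 = 3.5
height_6 = 2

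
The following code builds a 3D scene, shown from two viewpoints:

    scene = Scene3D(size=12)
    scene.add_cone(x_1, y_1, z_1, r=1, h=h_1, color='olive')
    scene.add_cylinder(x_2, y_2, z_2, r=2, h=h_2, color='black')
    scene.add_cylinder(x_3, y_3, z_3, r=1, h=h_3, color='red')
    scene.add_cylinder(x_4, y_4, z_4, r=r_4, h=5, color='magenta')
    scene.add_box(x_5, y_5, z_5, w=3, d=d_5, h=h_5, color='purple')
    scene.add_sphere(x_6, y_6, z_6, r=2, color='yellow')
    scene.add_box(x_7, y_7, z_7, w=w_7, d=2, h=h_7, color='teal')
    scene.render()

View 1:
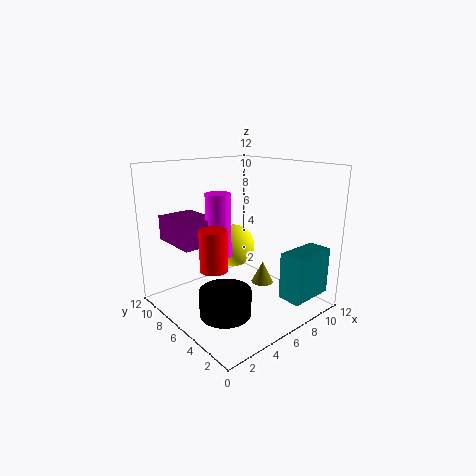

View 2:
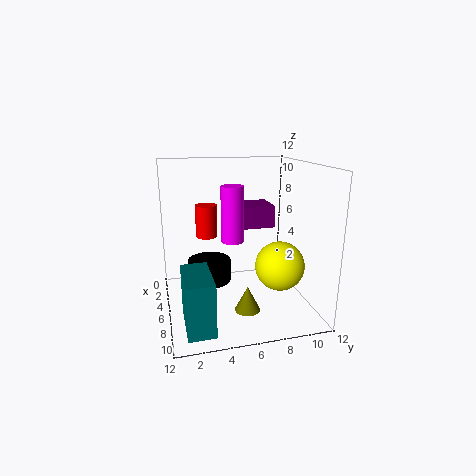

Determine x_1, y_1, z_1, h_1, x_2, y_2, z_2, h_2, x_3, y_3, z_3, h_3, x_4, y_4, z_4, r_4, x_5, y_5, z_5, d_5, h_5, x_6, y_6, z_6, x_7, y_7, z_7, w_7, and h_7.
x_1 = 9
y_1 = 6
z_1 = 1
h_1 = 2
x_2 = 3
y_2 = 4
z_2 = 1
h_2 = 2
x_3 = 2
y_3 = 4
z_3 = 5
h_3 = 3
x_4 = 4
y_4 = 6
z_4 = 5
r_4 = 1
x_5 = 1
y_5 = 6
z_5 = 6
d_5 = 4
h_5 = 2
x_6 = 8
y_6 = 9
z_6 = 4
x_7 = 8
y_7 = 1
z_7 = 1
w_7 = 4
h_7 = 4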